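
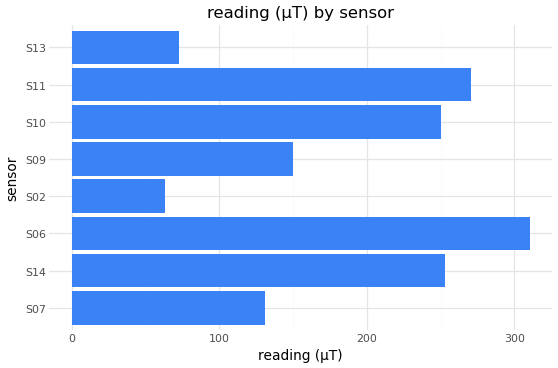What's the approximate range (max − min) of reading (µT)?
≈ 250

Max S06 ≈ 300, min S02 ≈ 50; range ≈ 250.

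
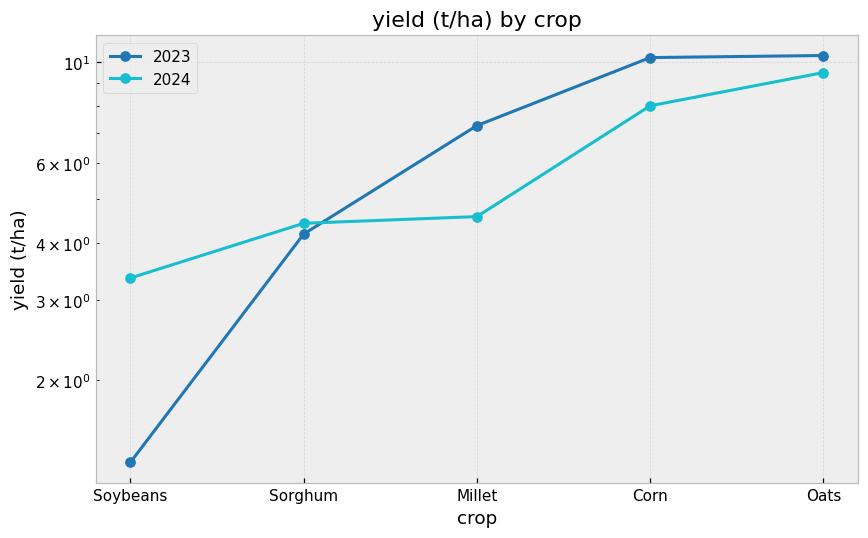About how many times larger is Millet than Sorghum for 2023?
Millet ≈ 7, Sorghum ≈ 4; 7/4 ≈ 1.75.

≈ 1.75×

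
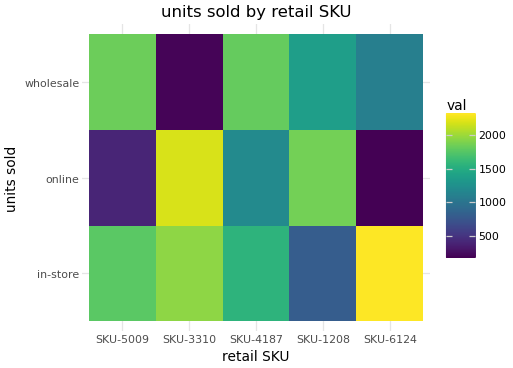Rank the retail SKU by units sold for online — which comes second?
SKU-1208

Top 3 for online: SKU-3310 ≈ 2200, SKU-1208 ≈ 1800, SKU-4187 ≈ 1200.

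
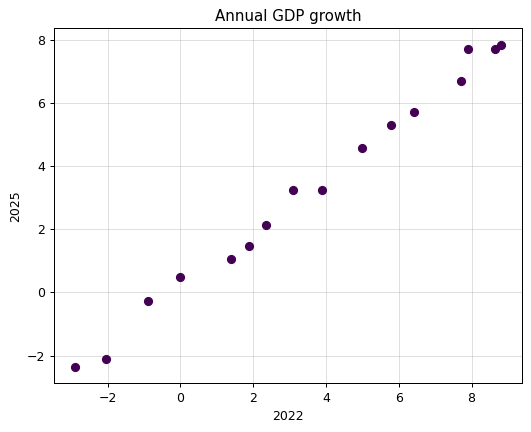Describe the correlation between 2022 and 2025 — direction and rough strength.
positive, strong

Points are positively correlated; strong (|r| ≈ 1.0).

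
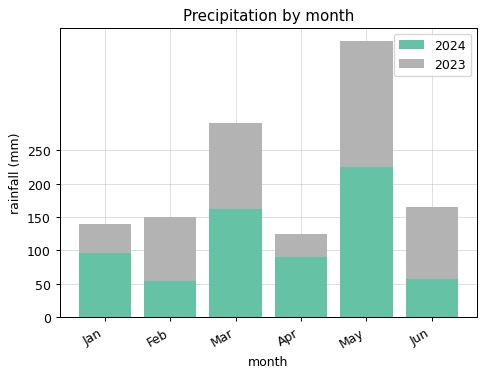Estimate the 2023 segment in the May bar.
2023 top ≈ 400, bottom ≈ 200; segment ≈ 200.

≈ 200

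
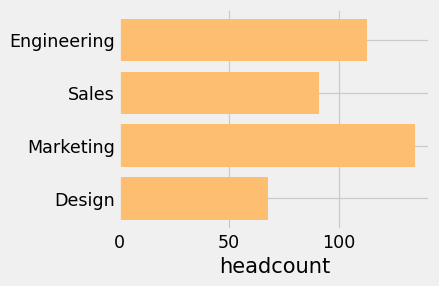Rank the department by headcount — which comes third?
Top 4: Marketing ≈ 140, Engineering ≈ 120, Sales ≈ 100, Design ≈ 60.

Sales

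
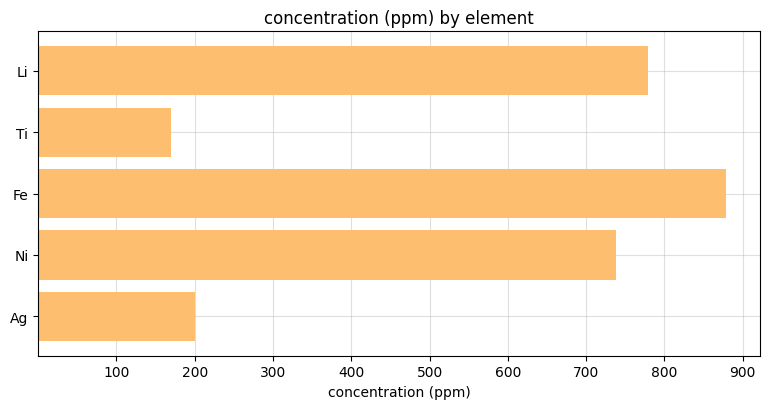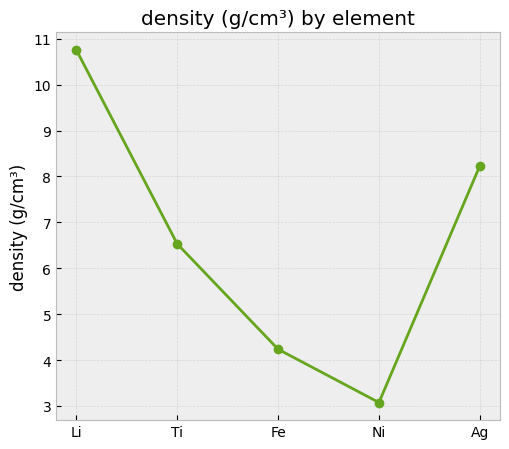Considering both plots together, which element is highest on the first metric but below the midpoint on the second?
Fe

Chart 2 median density (g/cm³) ≈ 7; below-median elements: Fe, Ni. Among those, Fe has the highest concentration (ppm) (≈ 900).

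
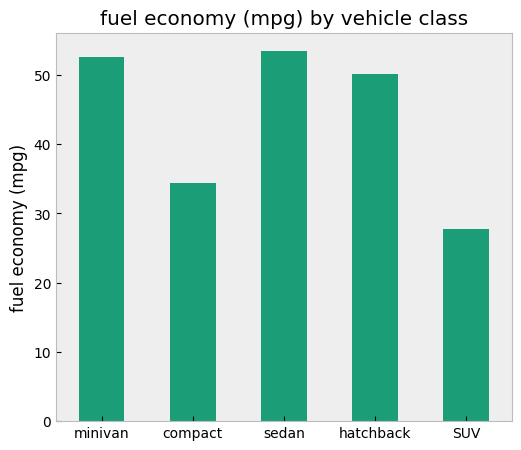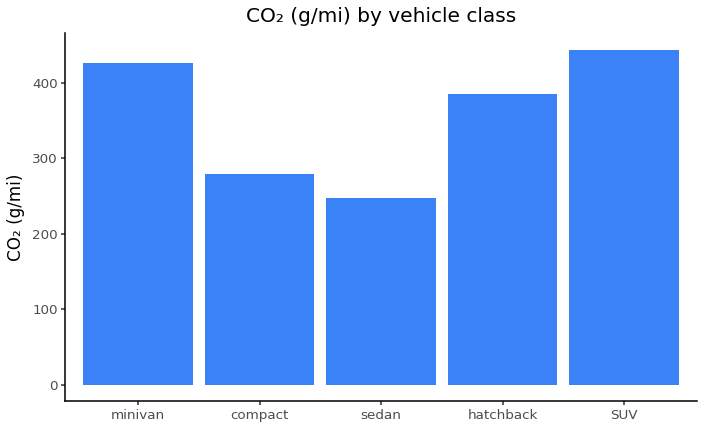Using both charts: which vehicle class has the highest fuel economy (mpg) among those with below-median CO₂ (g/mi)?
Chart 2 median CO₂ (g/mi) ≈ 400; below-median vehicle classes: compact, sedan. Among those, sedan has the highest fuel economy (mpg) (≈ 55).

sedan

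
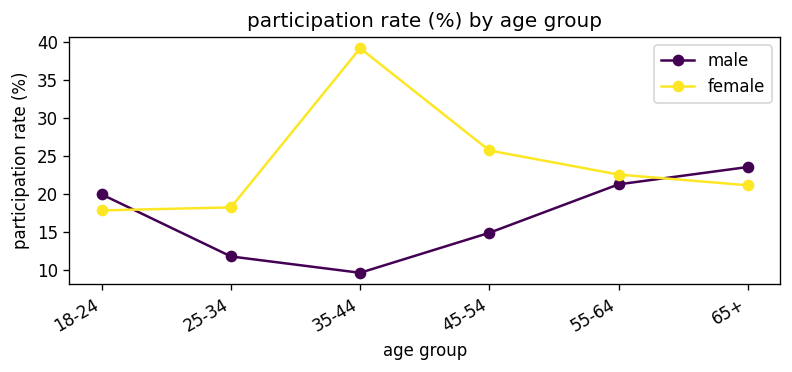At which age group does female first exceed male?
18-24: female ≈ 20 vs male ≈ 20 (not yet); 25-34: female ≈ 20 vs male ≈ 10 (first crossover).

25-34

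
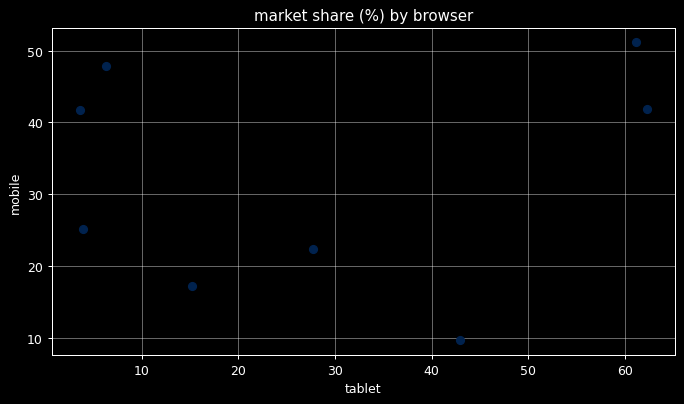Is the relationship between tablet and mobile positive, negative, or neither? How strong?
Points are roughly uncorrelated; weak (|r| ≈ 0.2).

no clear correlation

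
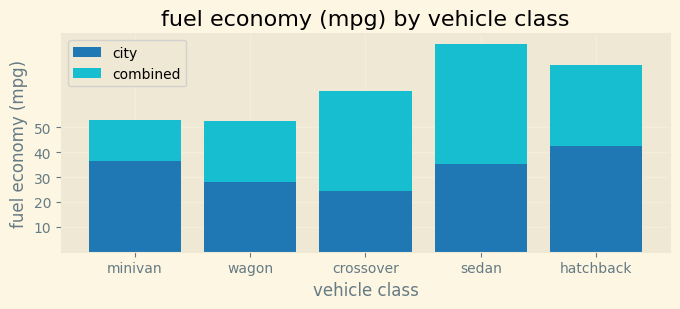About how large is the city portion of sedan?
≈ 40

city top ≈ 40, bottom ≈ 0; segment ≈ 40.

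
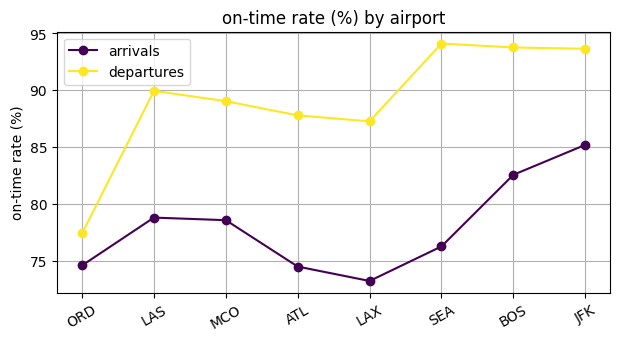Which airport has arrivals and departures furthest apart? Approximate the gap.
SEA, ≈ 18 %

SEA: arrivals ≈ 76, departures ≈ 94 → gap ≈ 18. Next-largest (LAX) is only ≈ 14.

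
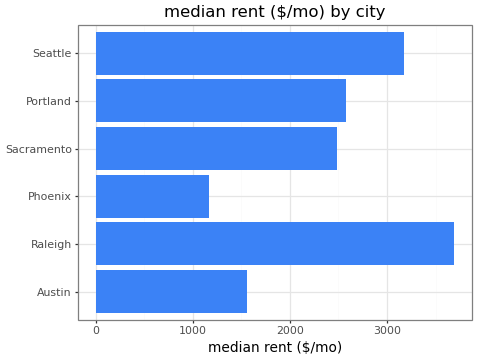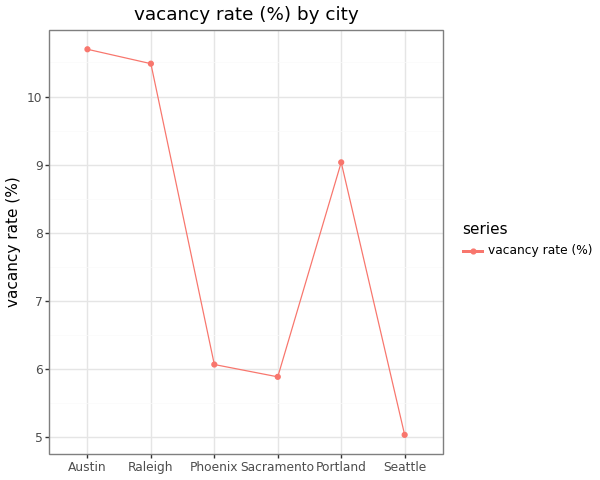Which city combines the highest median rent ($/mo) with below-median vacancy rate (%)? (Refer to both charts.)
Chart 2 median vacancy rate (%) ≈ 8; below-median cities: Phoenix, Sacramento, Seattle. Among those, Seattle has the highest median rent ($/mo) (≈ 3000).

Seattle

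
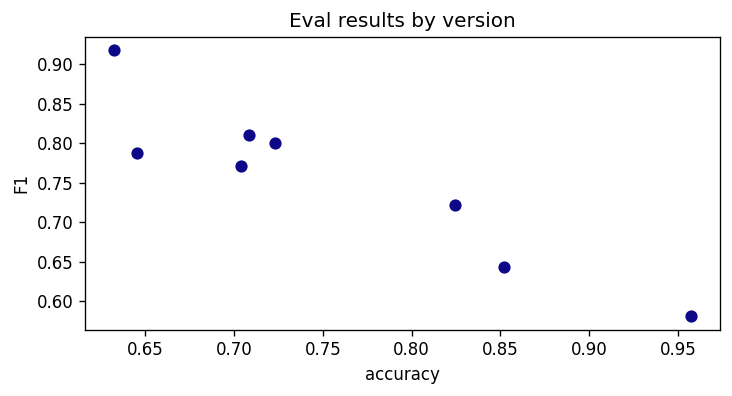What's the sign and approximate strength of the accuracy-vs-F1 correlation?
Points are negatively correlated; strong (|r| ≈ 0.9).

negative, strong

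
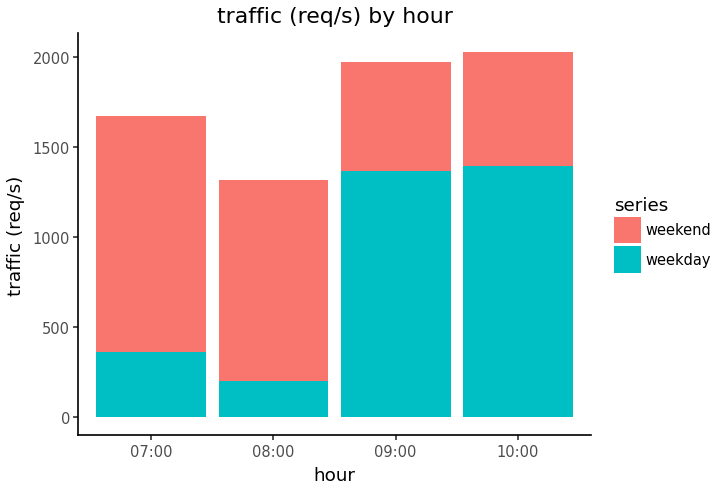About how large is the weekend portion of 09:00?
≈ 600

weekend top ≈ 2000, bottom ≈ 1400; segment ≈ 600.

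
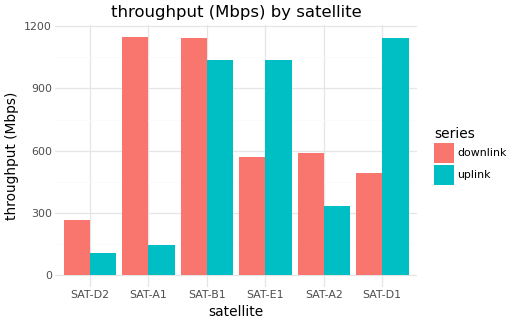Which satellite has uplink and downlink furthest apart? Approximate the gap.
SAT-A1: uplink ≈ 100, downlink ≈ 1100 → gap ≈ 1000. Next-largest (SAT-D1) is only ≈ 600.

SAT-A1, ≈ 1000 Mbps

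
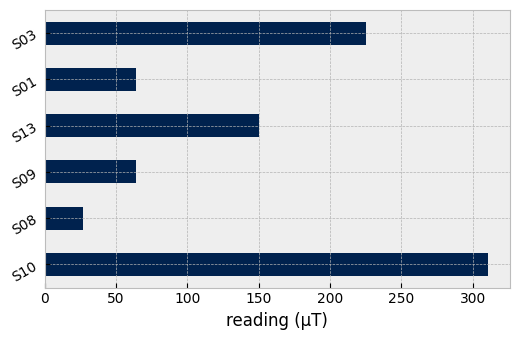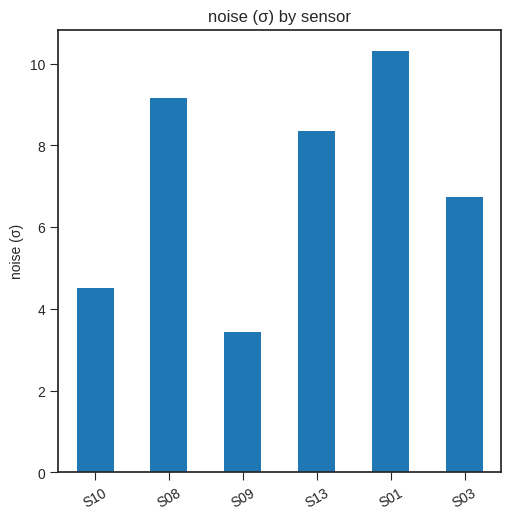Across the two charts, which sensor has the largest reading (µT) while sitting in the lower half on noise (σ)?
Chart 2 median noise (σ) ≈ 8; below-median sensors: S10, S09, S03. Among those, S10 has the highest reading (µT) (≈ 300).

S10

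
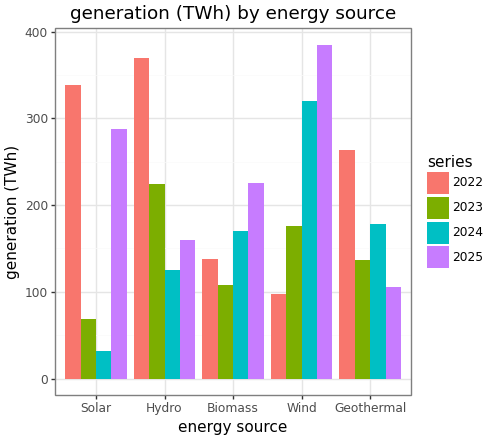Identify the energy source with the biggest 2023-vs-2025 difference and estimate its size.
Solar: 2023 ≈ 50, 2025 ≈ 300 → gap ≈ 250. Next-largest (Wind) is only ≈ 200.

Solar, ≈ 250 TWh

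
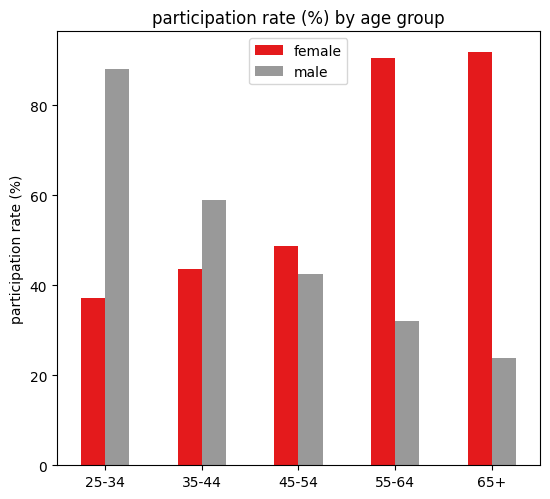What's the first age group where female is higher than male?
35-44: female ≈ 40 vs male ≈ 60 (not yet); 45-54: female ≈ 50 vs male ≈ 40 (first crossover).

45-54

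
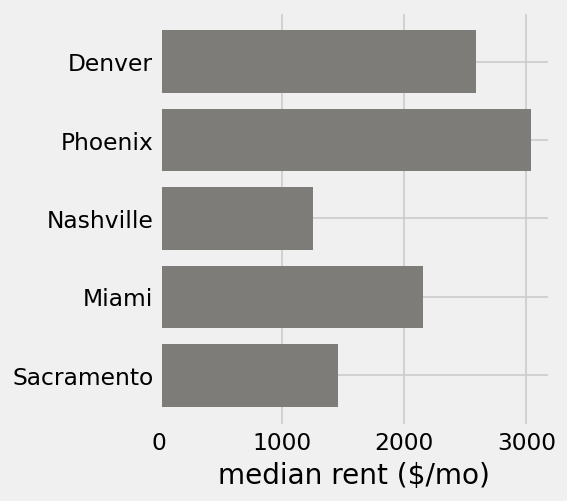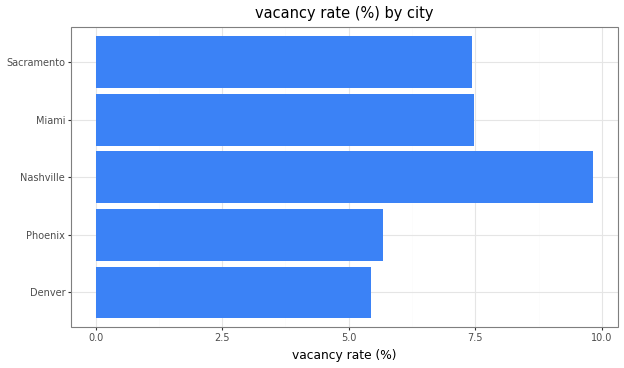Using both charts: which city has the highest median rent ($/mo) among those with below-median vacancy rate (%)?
Phoenix

Chart 2 median vacancy rate (%) ≈ 7; below-median cities: Denver, Phoenix. Among those, Phoenix has the highest median rent ($/mo) (≈ 3000).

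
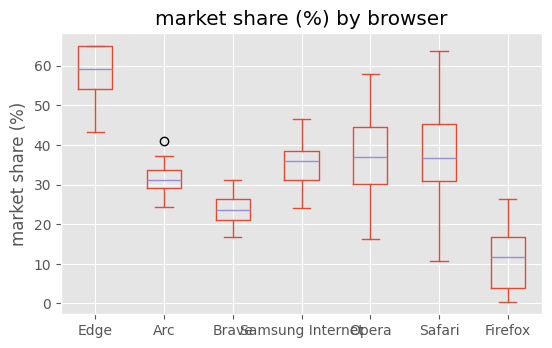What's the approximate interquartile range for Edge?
≈ 10

Q3 ≈ 65, Q1 ≈ 55; IQR ≈ 10.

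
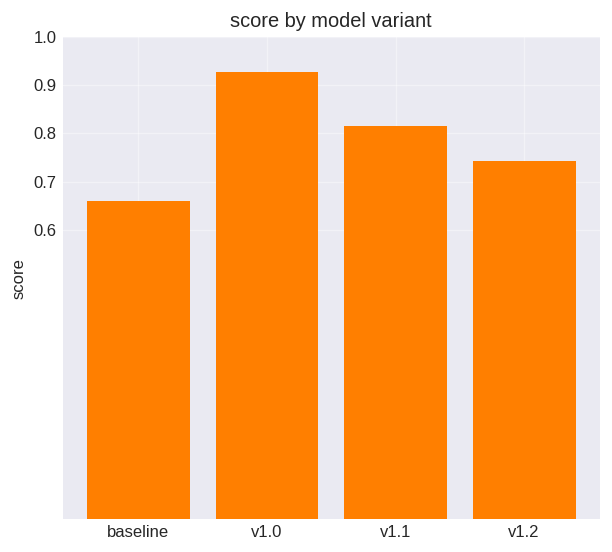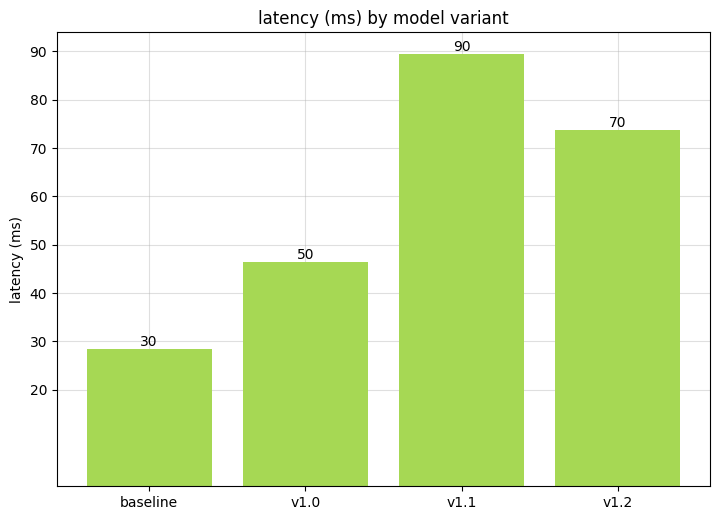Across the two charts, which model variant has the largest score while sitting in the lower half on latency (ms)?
Chart 2 median latency (ms) ≈ 60; below-median model variants: baseline, v1.0. Among those, v1.0 has the highest score (≈ 0.9).

v1.0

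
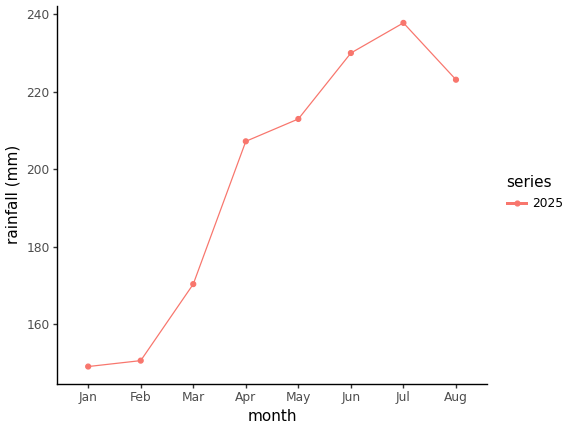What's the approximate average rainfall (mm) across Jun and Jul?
(230 + 240) / 2 ≈ 235.

≈ 235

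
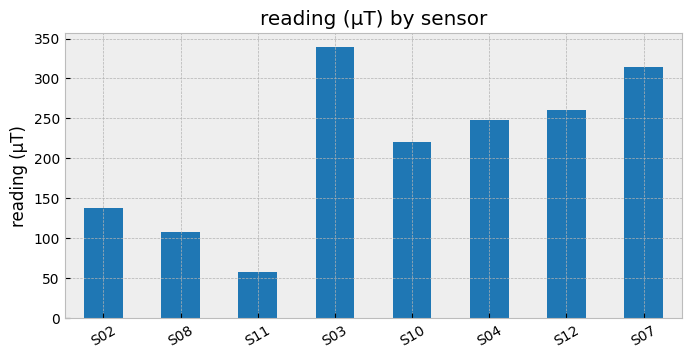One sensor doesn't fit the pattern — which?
S11 ≈ 50; the rest sit between ≈ 100 and ≈ 350.

S11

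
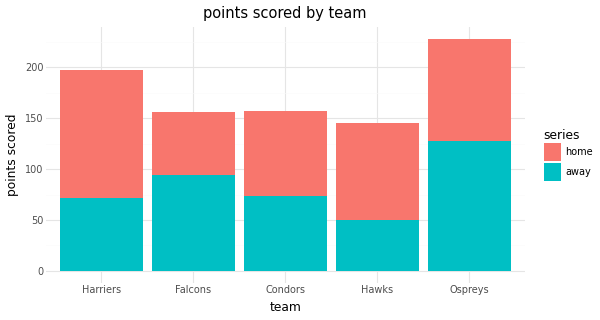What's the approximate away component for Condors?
≈ 80

away top ≈ 80, bottom ≈ 0; segment ≈ 80.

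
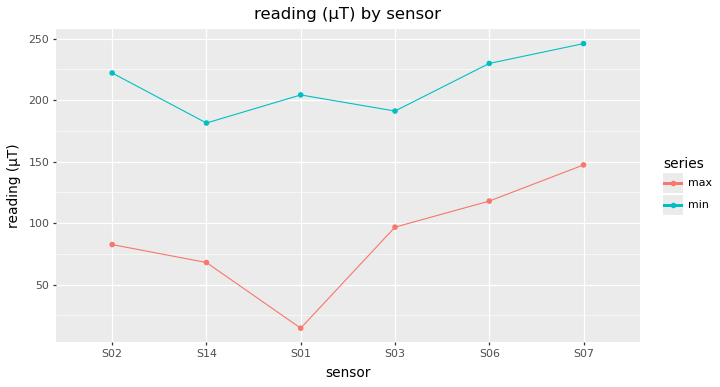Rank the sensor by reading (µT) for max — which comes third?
Top 4 for max: S07 ≈ 140, S06 ≈ 120, S03 ≈ 100, S02 ≈ 80.

S03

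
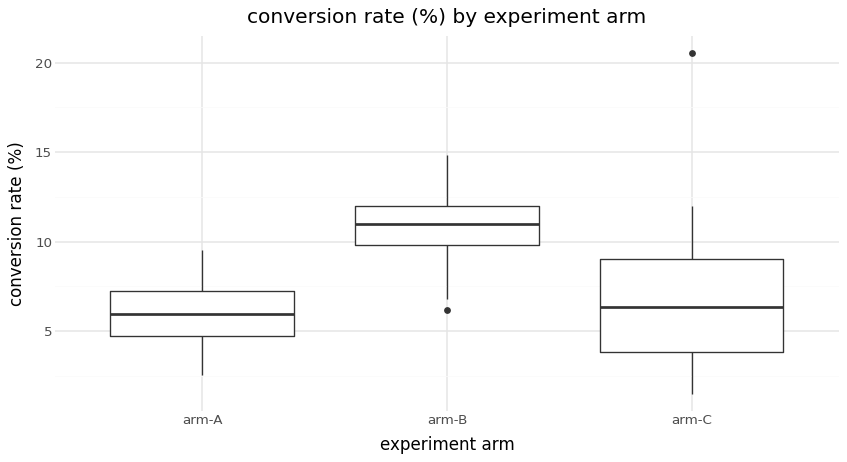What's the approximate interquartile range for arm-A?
≈ 2.5

Q3 ≈ 7.0, Q1 ≈ 4.5; IQR ≈ 2.5.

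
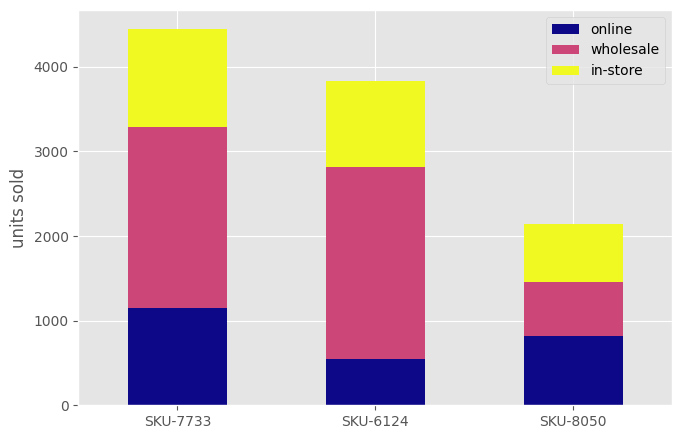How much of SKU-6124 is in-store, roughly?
in-store top ≈ 4000, bottom ≈ 3000; segment ≈ 1000.

≈ 1000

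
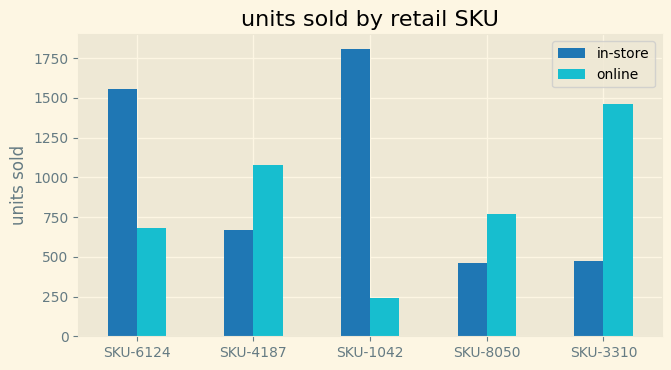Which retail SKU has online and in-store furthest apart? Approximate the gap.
SKU-1042: online ≈ 200, in-store ≈ 1800 → gap ≈ 1600. Next-largest (SKU-3310) is only ≈ 1000.

SKU-1042, ≈ 1600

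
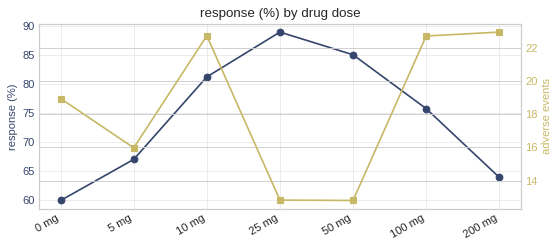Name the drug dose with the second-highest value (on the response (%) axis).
50 mg

Top 3 (on the response (%) axis): 25 mg ≈ 90, 50 mg ≈ 85, 10 mg ≈ 80.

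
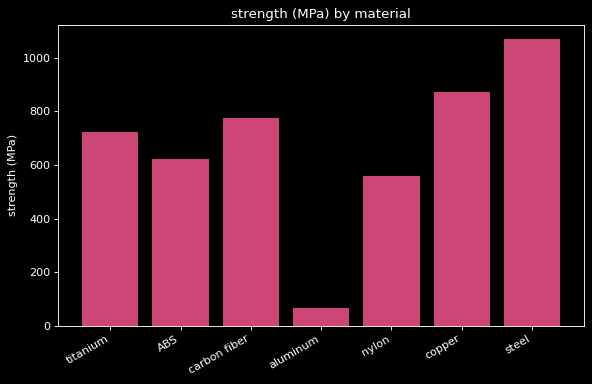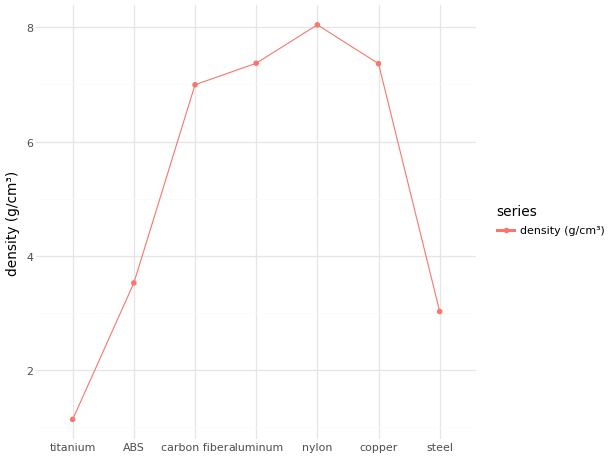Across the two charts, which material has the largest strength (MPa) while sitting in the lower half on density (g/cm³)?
steel

Chart 2 median density (g/cm³) ≈ 7; below-median materials: titanium, ABS, steel. Among those, steel has the highest strength (MPa) (≈ 1100).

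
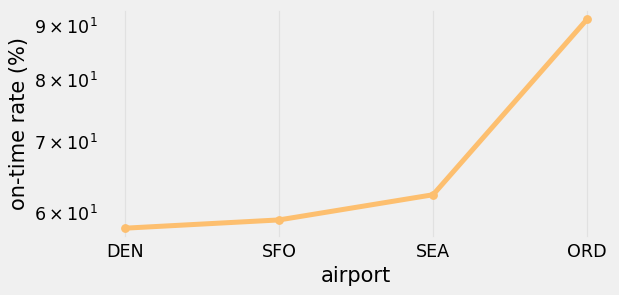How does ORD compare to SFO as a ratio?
ORD ≈ 90, SFO ≈ 60; 90/60 ≈ 1.5.

≈ 1.5×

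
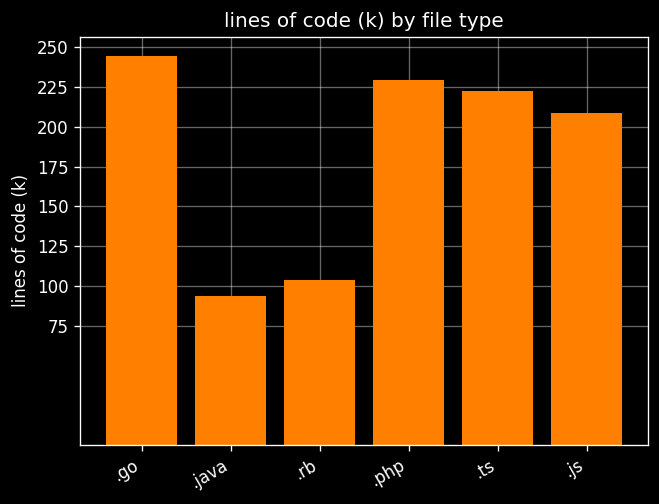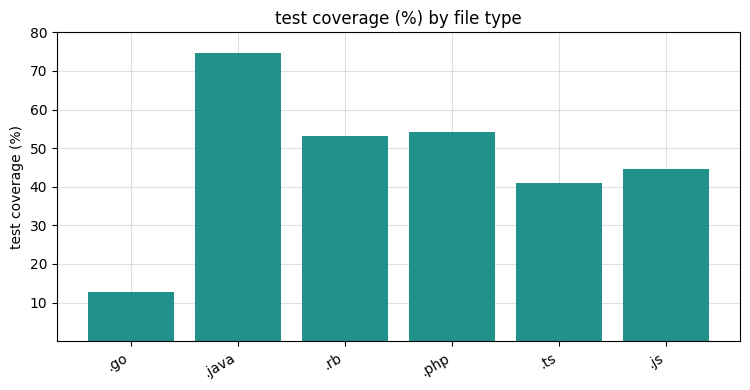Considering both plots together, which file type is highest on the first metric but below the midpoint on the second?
Chart 2 median test coverage (%) ≈ 50; below-median file types: .go, .ts, .js. Among those, .go has the highest lines of code (k) (≈ 250).

.go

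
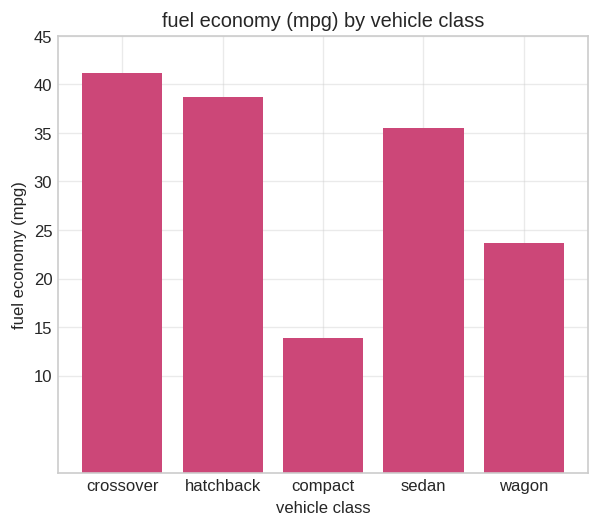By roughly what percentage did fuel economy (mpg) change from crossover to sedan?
crossover ≈ 40, sedan ≈ 35; (35 − 40) / 40 ≈ -12.5%.

≈ -12.5%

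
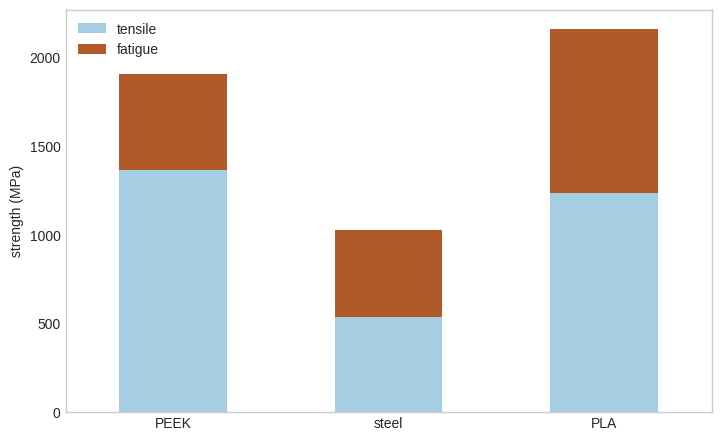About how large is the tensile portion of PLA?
≈ 1200

tensile top ≈ 1200, bottom ≈ 0; segment ≈ 1200.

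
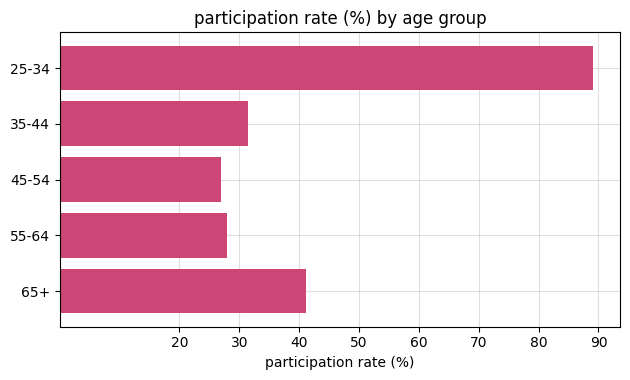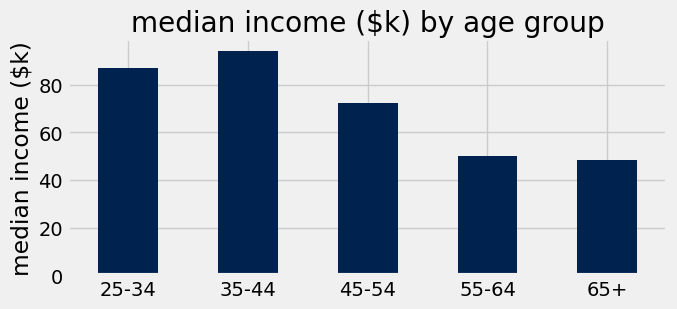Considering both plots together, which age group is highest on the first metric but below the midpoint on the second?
65+

Chart 2 median median income ($k) ≈ 70; below-median age groups: 55-64, 65+. Among those, 65+ has the highest participation rate (%) (≈ 40).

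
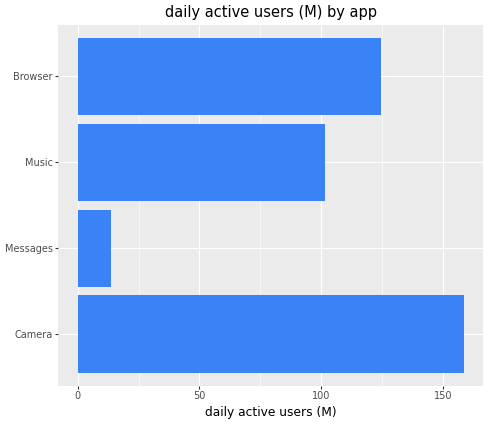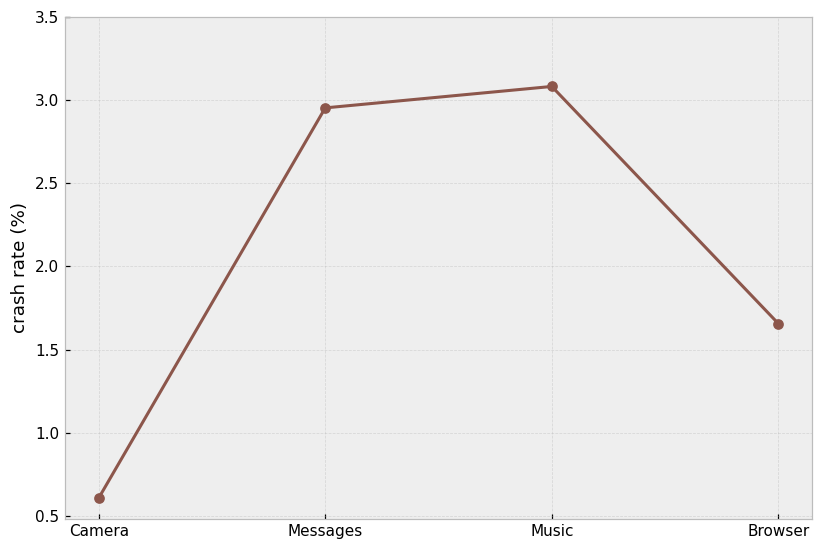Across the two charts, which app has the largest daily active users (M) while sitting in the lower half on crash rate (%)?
Camera

Chart 2 median crash rate (%) ≈ 2.5; below-median apps: Camera, Browser. Among those, Camera has the highest daily active users (M) (≈ 160).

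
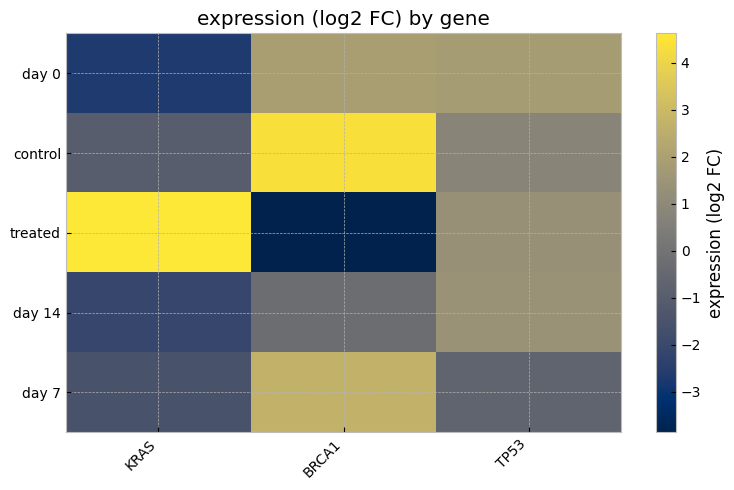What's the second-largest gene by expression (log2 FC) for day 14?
Top 3 for day 14: TP53 ≈ 1, BRCA1 ≈ 0, KRAS ≈ -2.

BRCA1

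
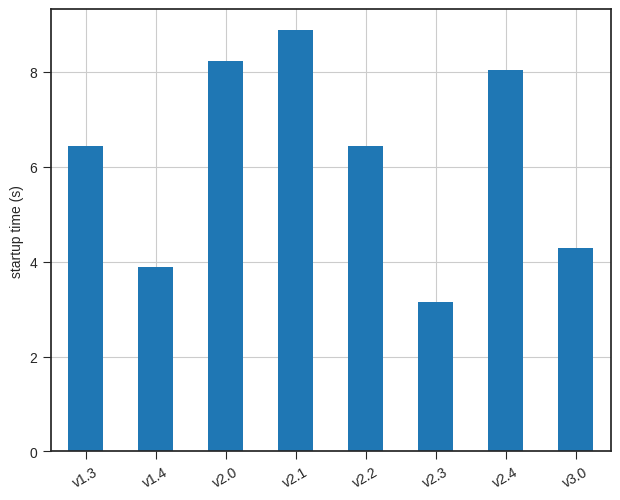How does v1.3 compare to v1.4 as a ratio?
v1.3 ≈ 6, v1.4 ≈ 4; 6/4 ≈ 1.5.

≈ 1.5×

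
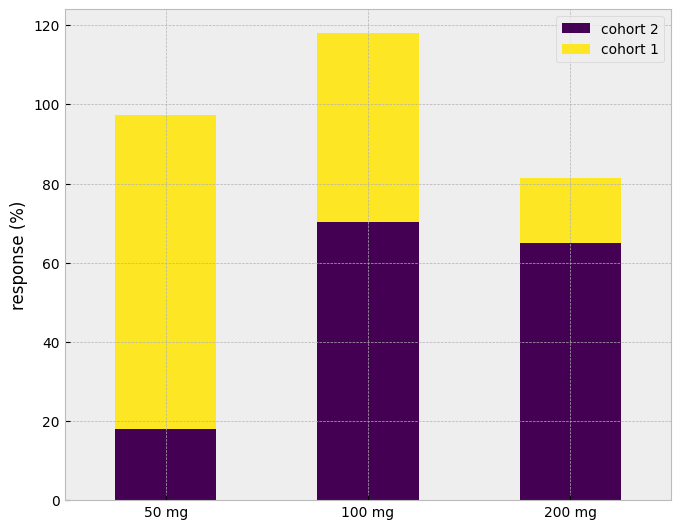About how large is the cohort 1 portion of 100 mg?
≈ 50

cohort 1 top ≈ 120, bottom ≈ 70; segment ≈ 50.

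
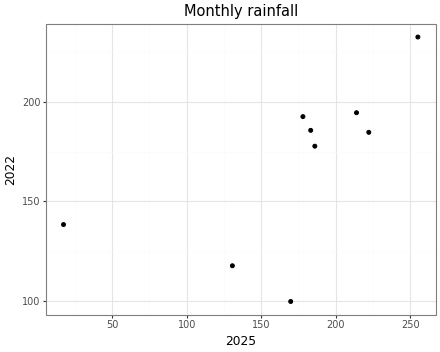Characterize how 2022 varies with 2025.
Points are positively correlated; moderate (|r| ≈ 0.6).

positive, moderate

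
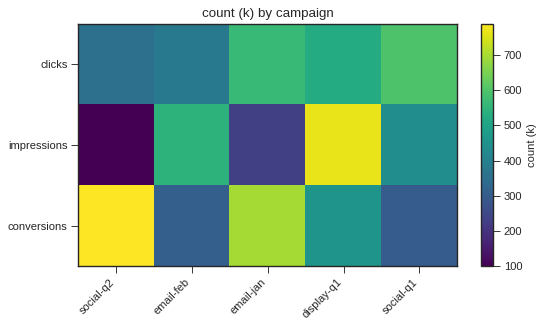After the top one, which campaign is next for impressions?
email-feb

Top 3 for impressions: display-q1 ≈ 800, email-feb ≈ 500, social-q1 ≈ 400.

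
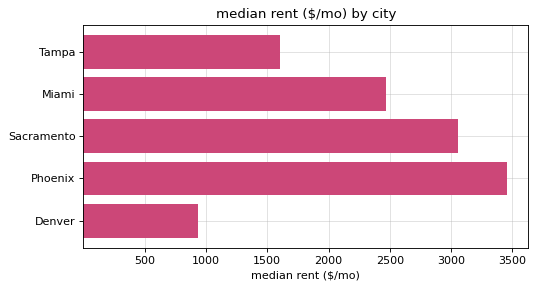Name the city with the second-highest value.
Sacramento

Top 3: Phoenix ≈ 3500, Sacramento ≈ 3000, Miami ≈ 2500.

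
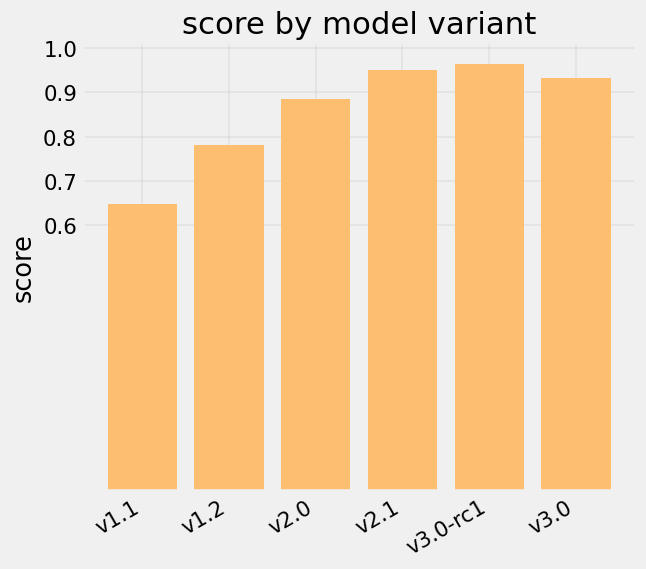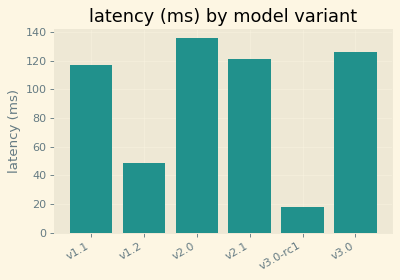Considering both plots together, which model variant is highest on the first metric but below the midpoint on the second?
v3.0-rc1

Chart 2 median latency (ms) ≈ 120; below-median model variants: v1.1, v1.2, v3.0-rc1. Among those, v3.0-rc1 has the highest score (≈ 1).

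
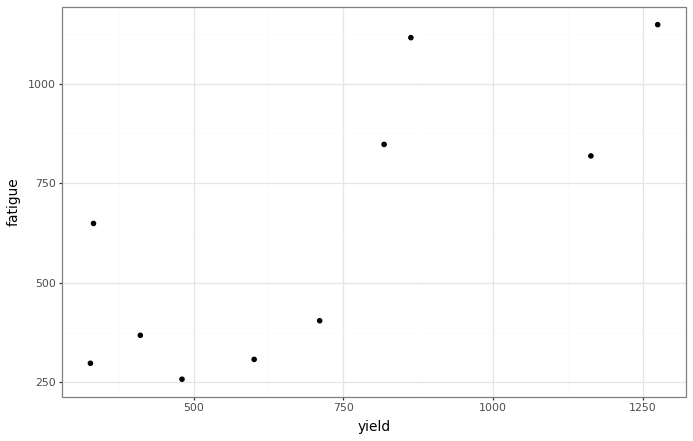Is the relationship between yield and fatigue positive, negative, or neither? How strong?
positive, strong

Points are positively correlated; strong (|r| ≈ 0.8).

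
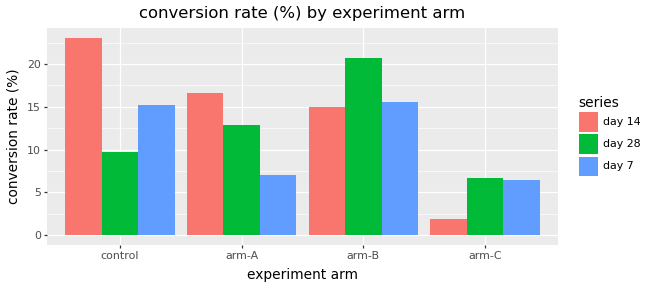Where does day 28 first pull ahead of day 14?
arm-B

arm-A: day 28 ≈ 12 vs day 14 ≈ 16 (not yet); arm-B: day 28 ≈ 20 vs day 14 ≈ 16 (first crossover).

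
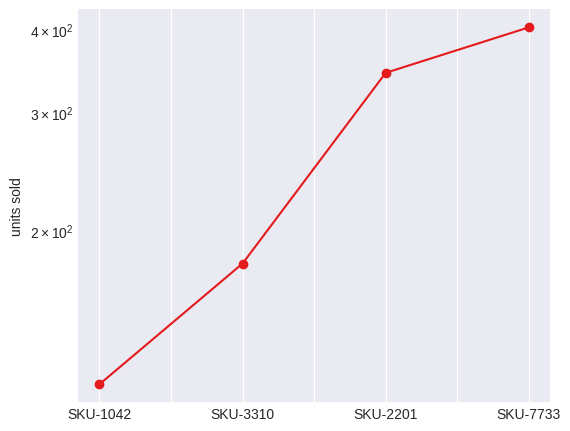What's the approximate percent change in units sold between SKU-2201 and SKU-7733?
SKU-2201 ≈ 350, SKU-7733 ≈ 400; (400 − 350) / 350 ≈ +14.3%.

≈ +14.3%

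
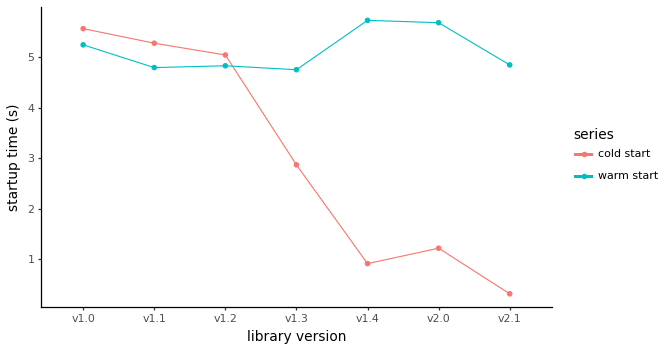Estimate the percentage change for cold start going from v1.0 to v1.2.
≈ -9.1%

v1.0 ≈ 5.5, v1.2 ≈ 5.0; (5.0 − 5.5) / 5.5 ≈ -9.1%.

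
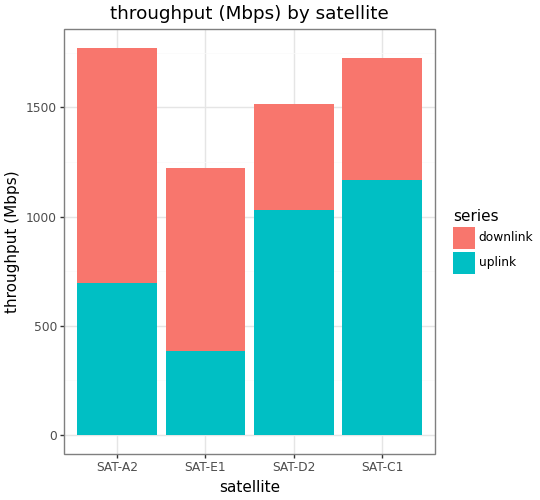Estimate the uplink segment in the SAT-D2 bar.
uplink top ≈ 1000, bottom ≈ 0; segment ≈ 1000.

≈ 1000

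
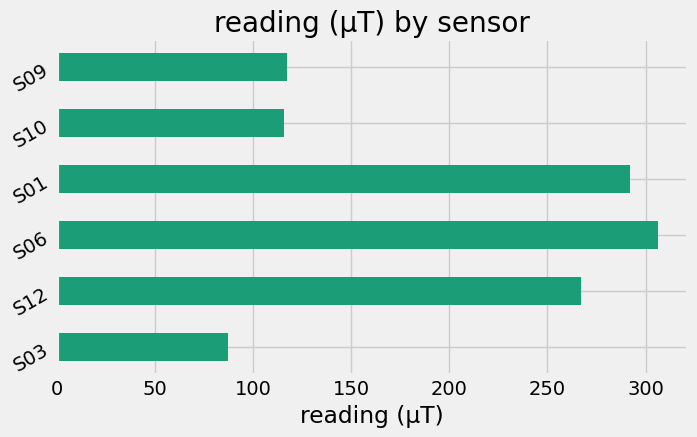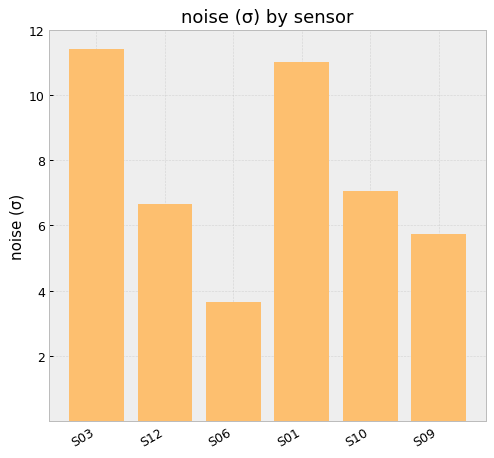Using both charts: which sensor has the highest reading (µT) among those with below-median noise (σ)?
Chart 2 median noise (σ) ≈ 6; below-median sensors: S12, S06, S09. Among those, S06 has the highest reading (µT) (≈ 300).

S06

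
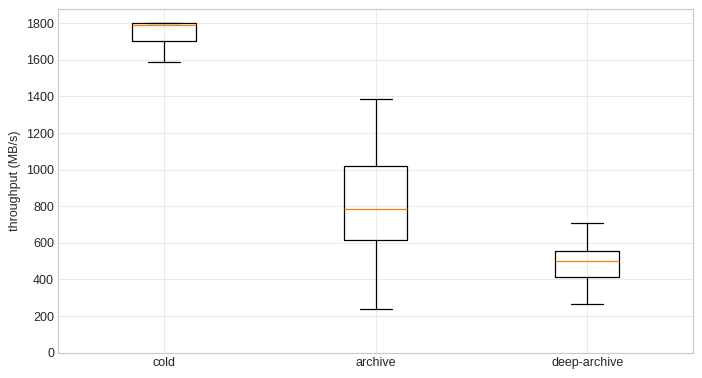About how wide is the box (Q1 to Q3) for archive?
≈ 400

Q3 ≈ 1000, Q1 ≈ 600; IQR ≈ 400.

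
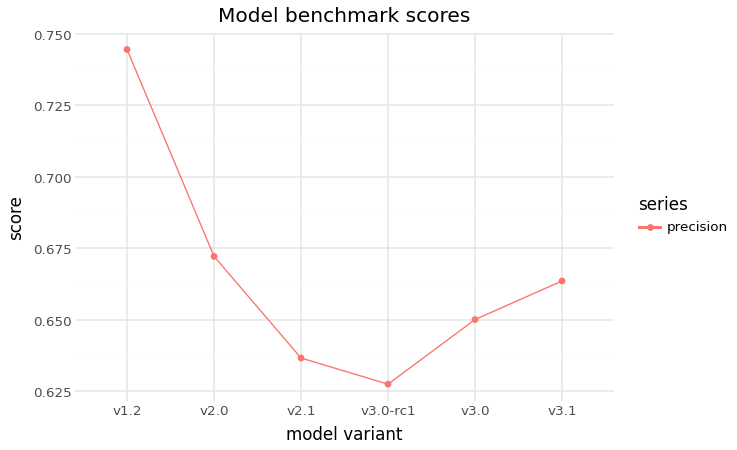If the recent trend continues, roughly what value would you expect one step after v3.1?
≈ 0.675

Last three: 0.63, 0.65, 0.66 → slope ≈ 0.015/step → next ≈ 0.675.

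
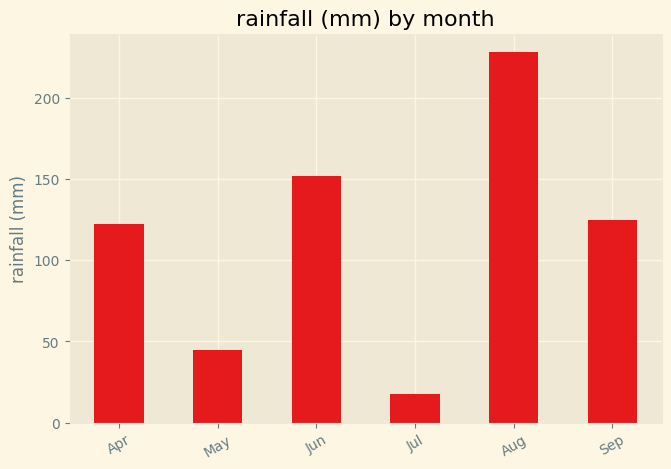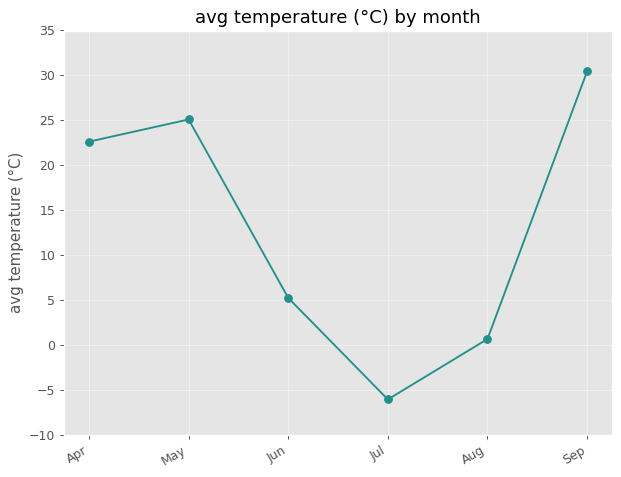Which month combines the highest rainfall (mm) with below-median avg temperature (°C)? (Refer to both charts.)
Aug

Chart 2 median avg temperature (°C) ≈ 15; below-median months: Jun, Jul, Aug. Among those, Aug has the highest rainfall (mm) (≈ 225).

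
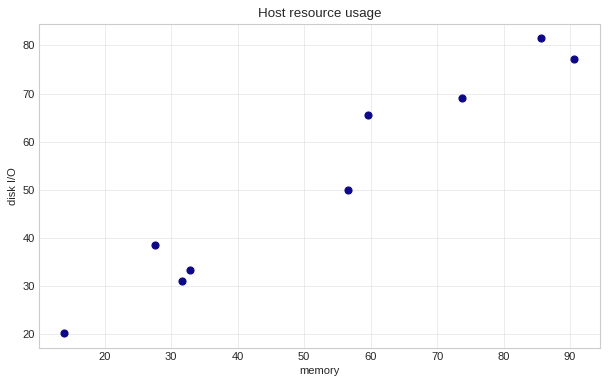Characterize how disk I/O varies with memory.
positive, strong

Points are positively correlated; strong (|r| ≈ 1.0).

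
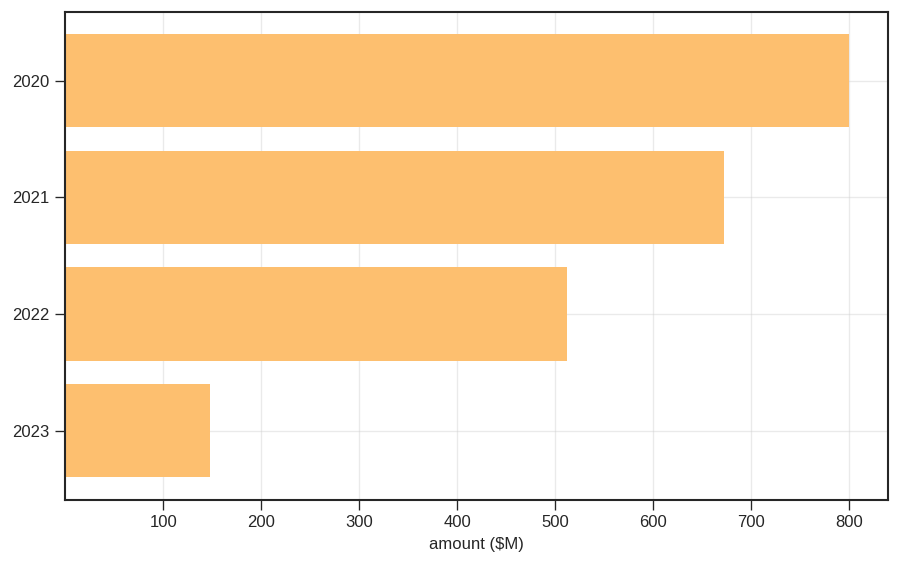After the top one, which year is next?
Top 3: 2020 ≈ 800, 2021 ≈ 700, 2022 ≈ 500.

2021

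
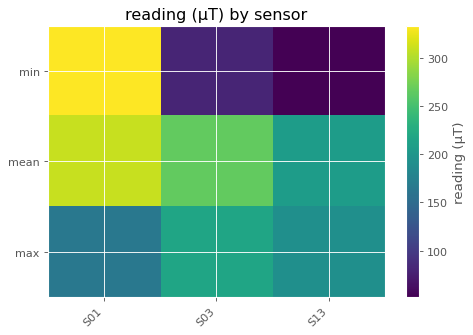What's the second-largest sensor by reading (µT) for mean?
Top 3 for mean: S01 ≈ 300, S03 ≈ 275, S13 ≈ 200.

S03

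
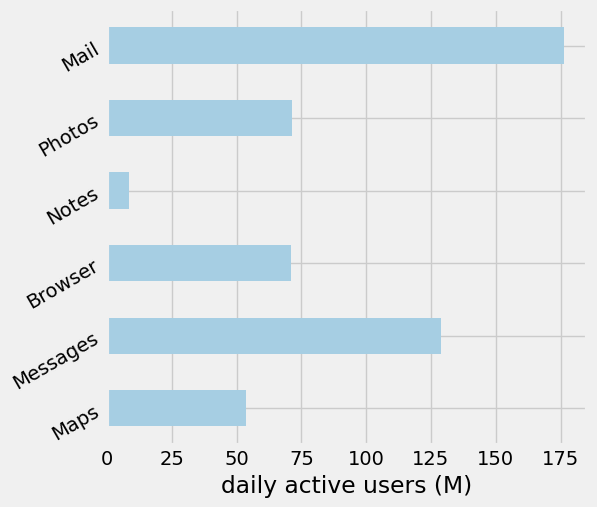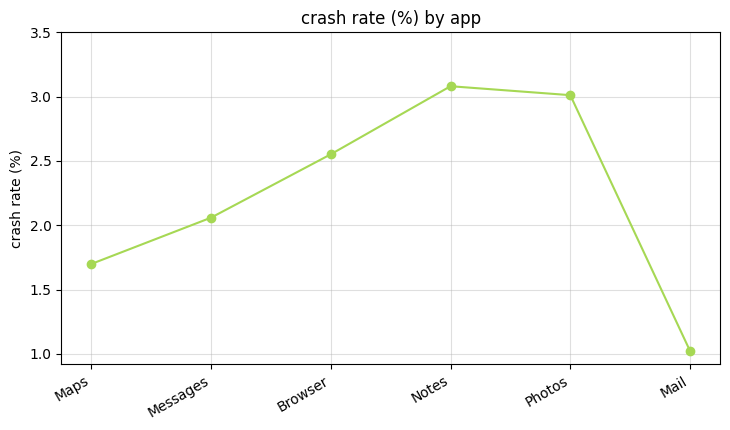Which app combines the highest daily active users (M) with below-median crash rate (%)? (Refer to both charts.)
Mail

Chart 2 median crash rate (%) ≈ 2.5; below-median apps: Maps, Messages, Mail. Among those, Mail has the highest daily active users (M) (≈ 180).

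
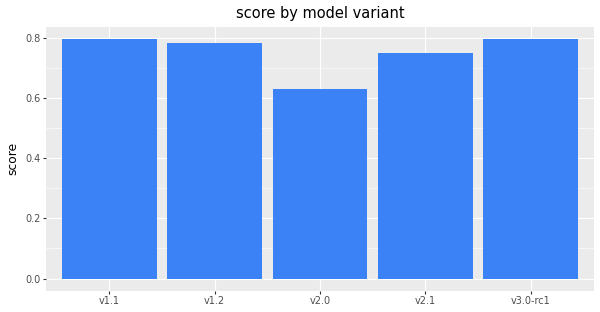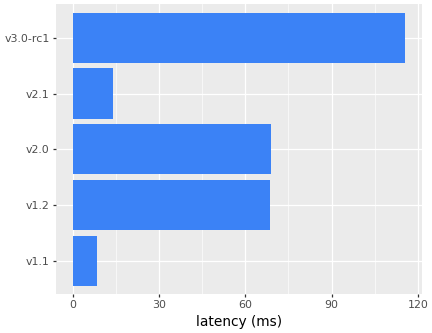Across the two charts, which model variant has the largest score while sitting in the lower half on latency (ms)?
v1.1

Chart 2 median latency (ms) ≈ 60; below-median model variants: v1.1, v2.1. Among those, v1.1 has the highest score (≈ 0.8).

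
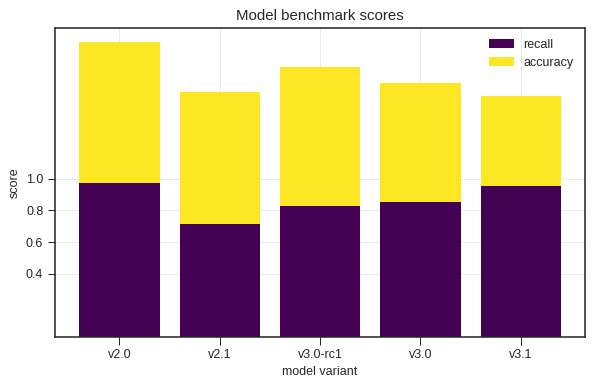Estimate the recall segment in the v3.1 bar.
recall top ≈ 1.0, bottom ≈ 0.0; segment ≈ 1.0.

≈ 1.0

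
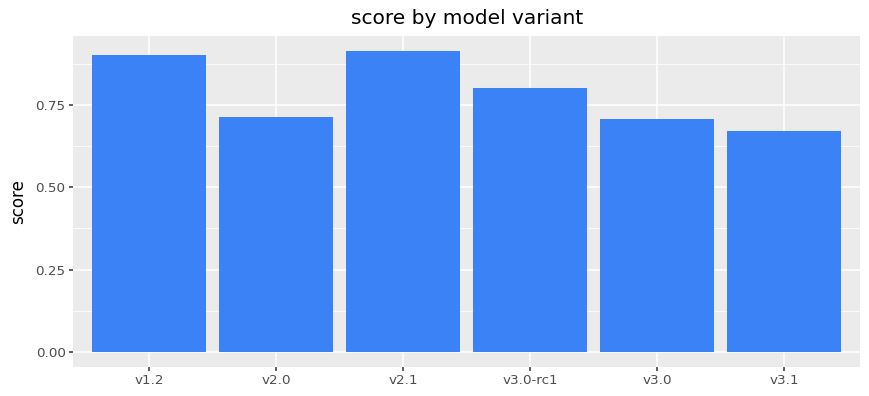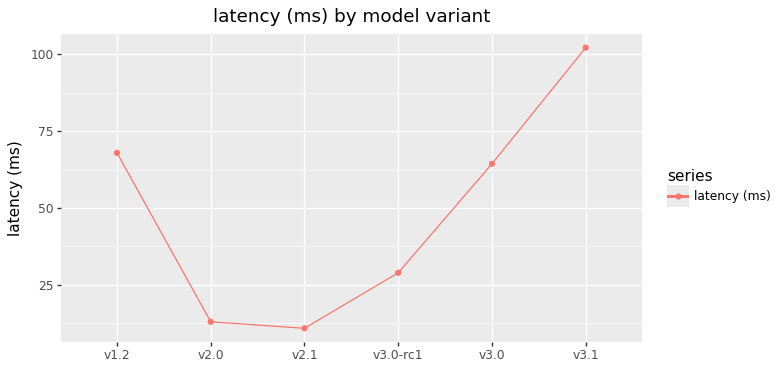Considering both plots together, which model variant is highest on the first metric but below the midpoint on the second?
v2.1

Chart 2 median latency (ms) ≈ 50; below-median model variants: v2.0, v2.1, v3.0-rc1. Among those, v2.1 has the highest score (≈ 0.9).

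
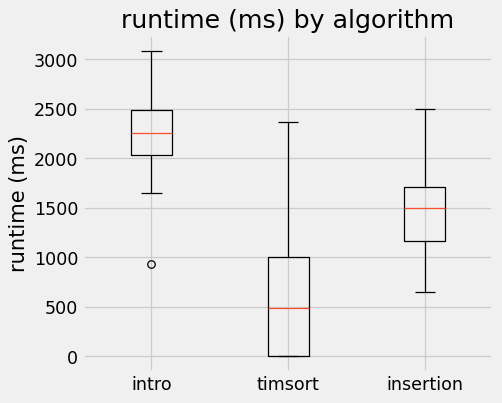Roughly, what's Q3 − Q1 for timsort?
≈ 1000

Q3 ≈ 1000, Q1 ≈ 0; IQR ≈ 1000.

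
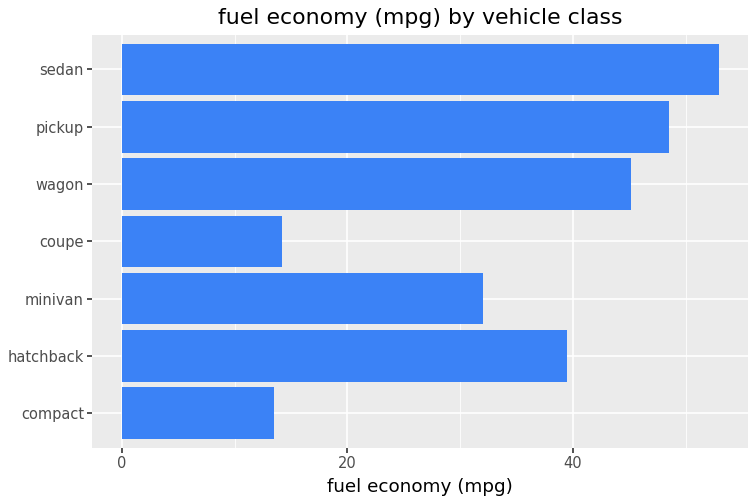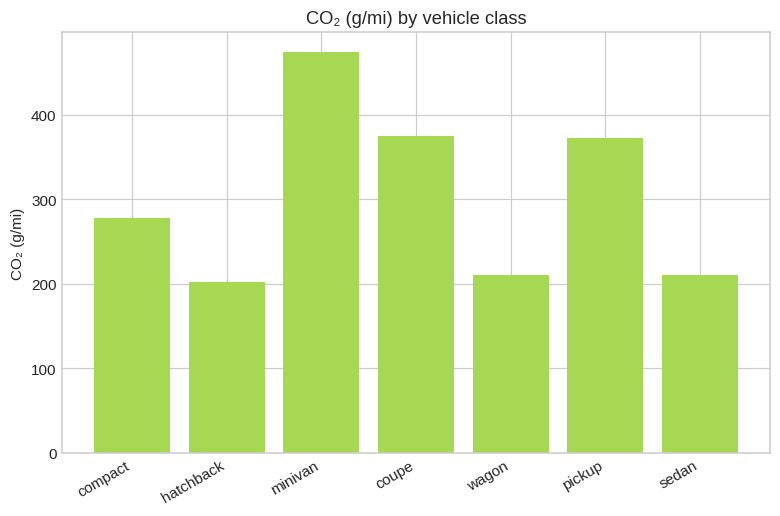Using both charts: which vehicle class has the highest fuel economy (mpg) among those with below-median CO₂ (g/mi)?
Chart 2 median CO₂ (g/mi) ≈ 300; below-median vehicle classes: hatchback, wagon, sedan. Among those, sedan has the highest fuel economy (mpg) (≈ 55).

sedan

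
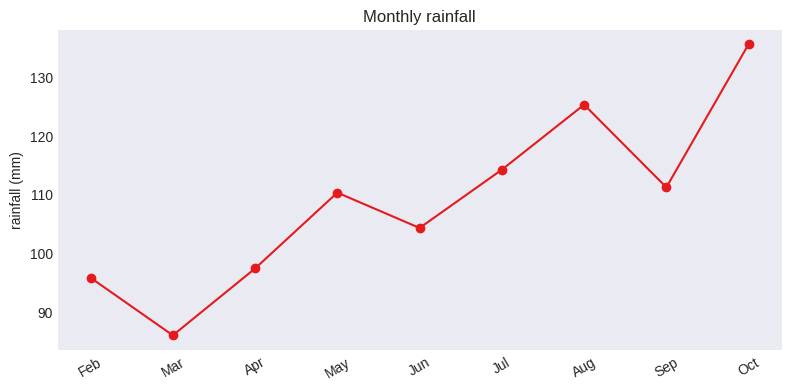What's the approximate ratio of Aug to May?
Aug ≈ 125, May ≈ 110; 125/110 ≈ 1.14.

≈ 1.14×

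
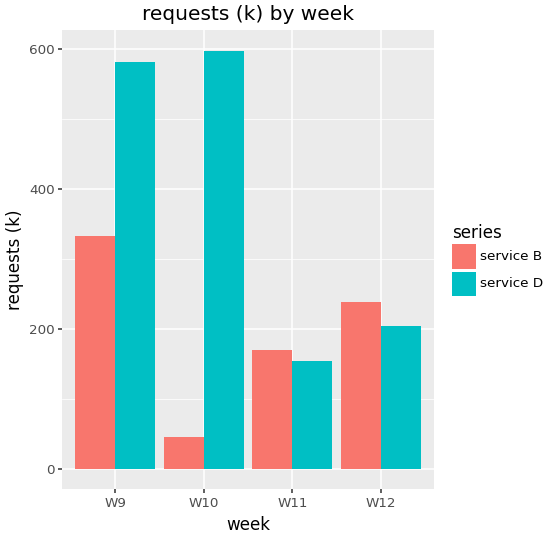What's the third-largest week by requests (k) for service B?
W11

Top 4 for service B: W9 ≈ 350, W12 ≈ 250, W11 ≈ 150, W10 ≈ 50.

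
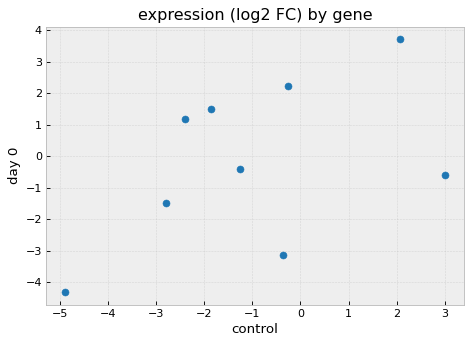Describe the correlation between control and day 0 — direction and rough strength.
positive, moderate

Points are positively correlated; moderate (|r| ≈ 0.5).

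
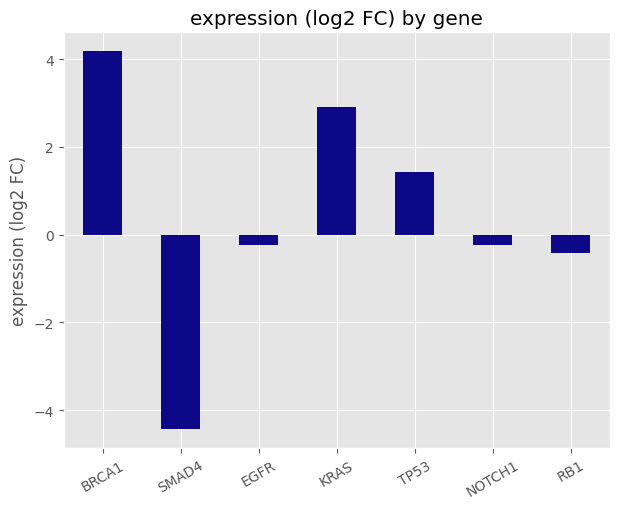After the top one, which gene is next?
Top 3: BRCA1 ≈ 4, KRAS ≈ 3, TP53 ≈ 1.

KRAS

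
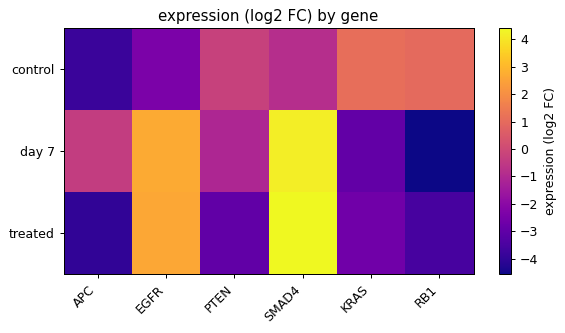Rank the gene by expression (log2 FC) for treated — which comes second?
Top 3 for treated: SMAD4 ≈ 4, EGFR ≈ 3, KRAS ≈ -3.

EGFR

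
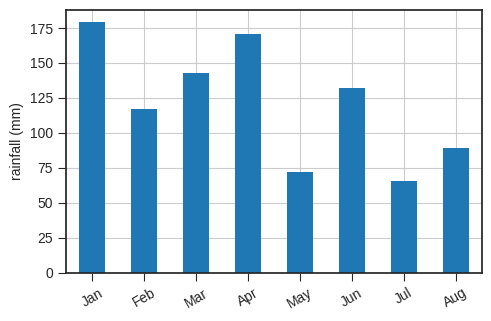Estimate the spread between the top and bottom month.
Max Jan ≈ 180, min Jul ≈ 60; range ≈ 120.

≈ 120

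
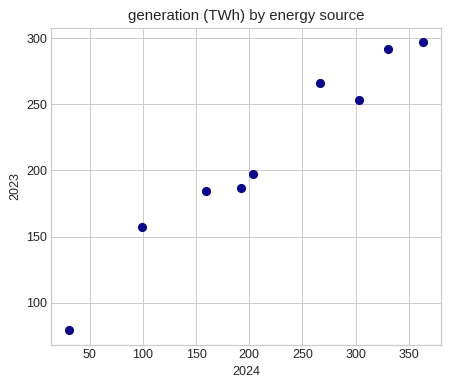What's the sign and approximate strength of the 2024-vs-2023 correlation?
Points are positively correlated; strong (|r| ≈ 1.0).

positive, strong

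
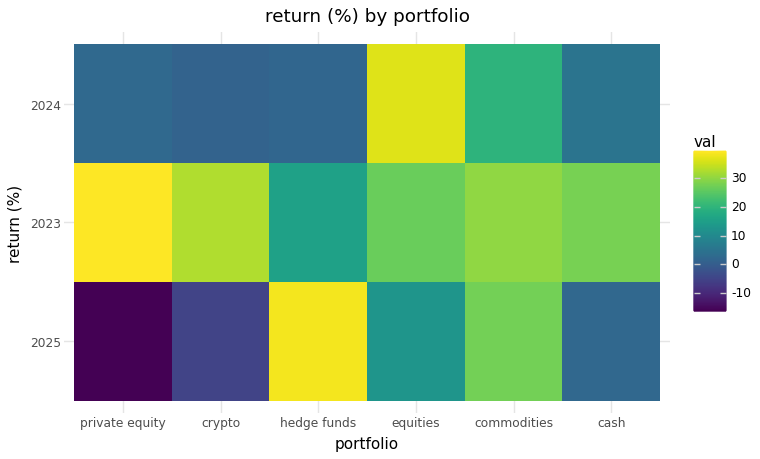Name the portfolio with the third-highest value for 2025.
Top 4 for 2025: hedge funds ≈ 40, commodities ≈ 30, equities ≈ 15, cash ≈ 0.

equities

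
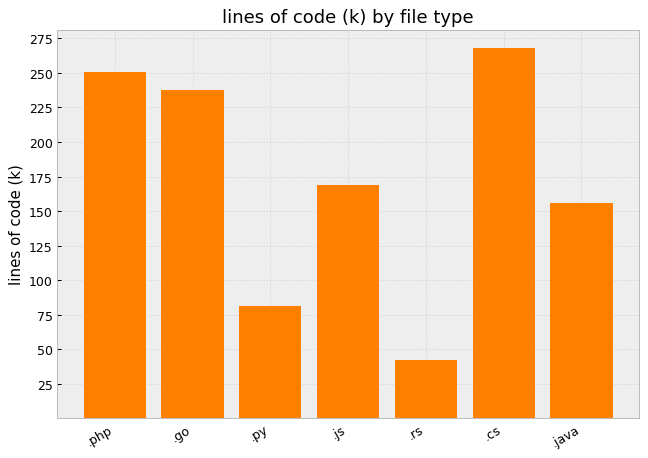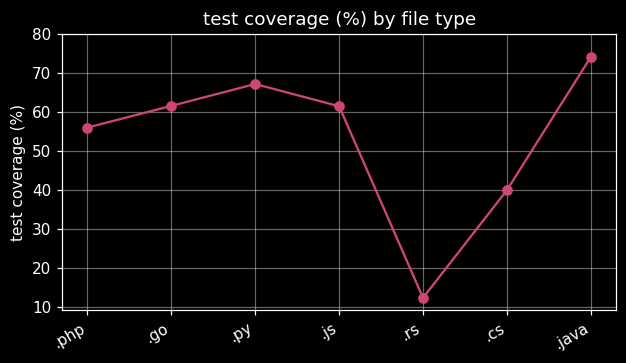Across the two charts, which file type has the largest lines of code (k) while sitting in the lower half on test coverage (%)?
Chart 2 median test coverage (%) ≈ 60; below-median file types: .php, .rs, .cs. Among those, .cs has the highest lines of code (k) (≈ 275).

.cs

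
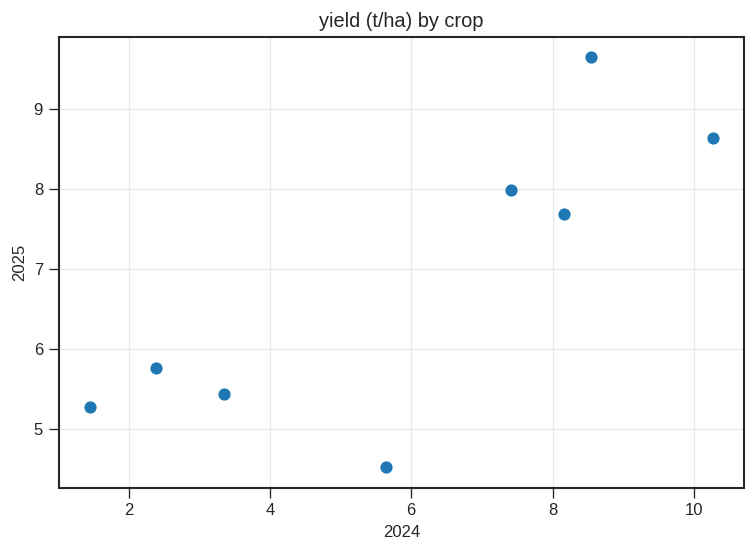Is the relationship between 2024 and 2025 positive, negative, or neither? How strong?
Points are positively correlated; strong (|r| ≈ 0.8).

positive, strong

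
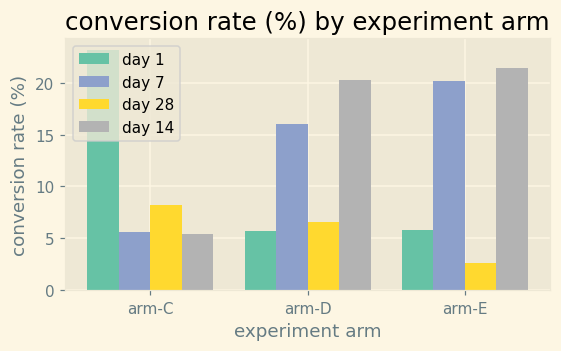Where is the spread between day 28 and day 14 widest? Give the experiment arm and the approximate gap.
arm-E, ≈ 20 %

arm-E: day 28 ≈ 2, day 14 ≈ 22 → gap ≈ 20. Next-largest (arm-D) is only ≈ 14.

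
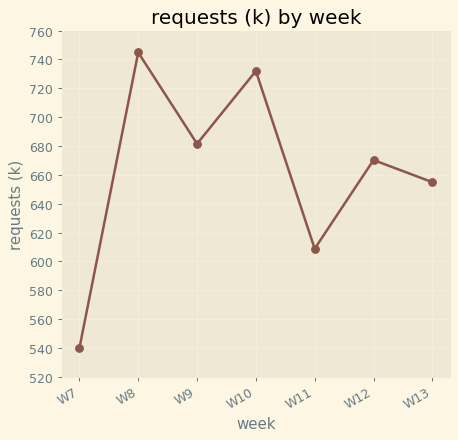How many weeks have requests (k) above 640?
Above 640: W8, W9, W10, W12, W13.

5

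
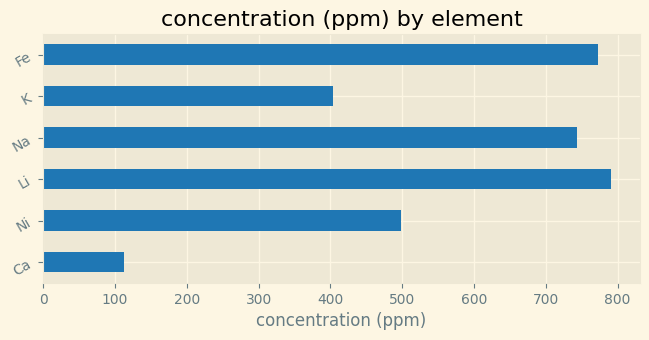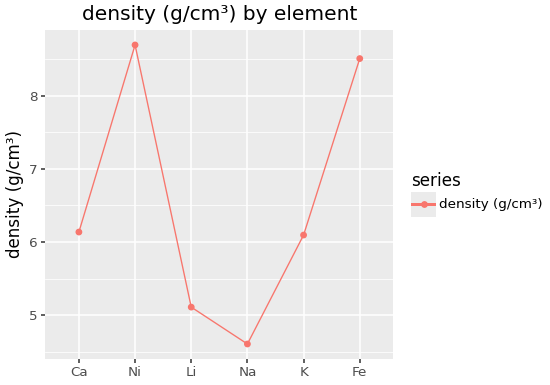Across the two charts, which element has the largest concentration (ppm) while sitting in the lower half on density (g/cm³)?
Chart 2 median density (g/cm³) ≈ 6; below-median elements: Li, Na, K. Among those, Li has the highest concentration (ppm) (≈ 800).

Li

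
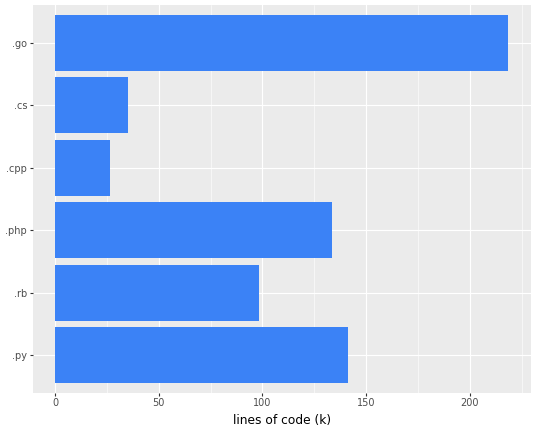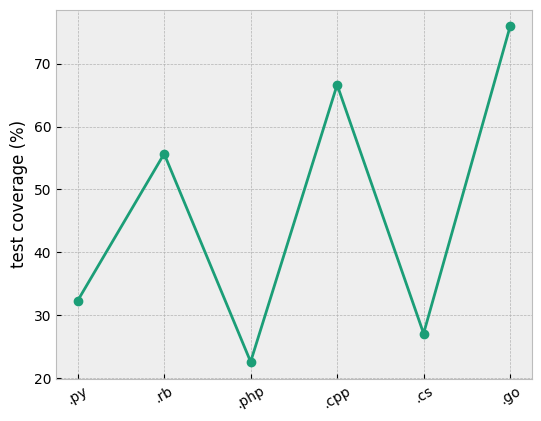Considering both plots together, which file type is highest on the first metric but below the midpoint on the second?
.py

Chart 2 median test coverage (%) ≈ 40; below-median file types: .py, .php, .cs. Among those, .py has the highest lines of code (k) (≈ 150).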